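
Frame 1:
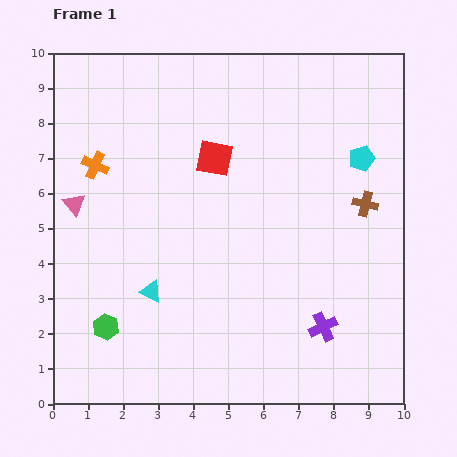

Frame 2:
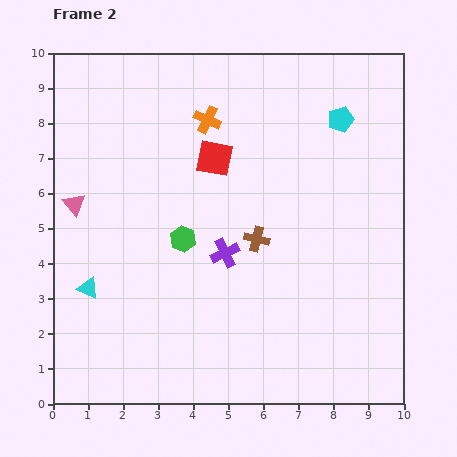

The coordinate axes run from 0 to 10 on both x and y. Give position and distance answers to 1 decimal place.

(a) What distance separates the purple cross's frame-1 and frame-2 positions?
3.5

The purple cross moved from (7.7, 2.2) to (4.9, 4.3), a distance of √(2.8² + 2.1²) ≈ 3.5.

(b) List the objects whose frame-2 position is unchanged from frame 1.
the pink triangle, the red square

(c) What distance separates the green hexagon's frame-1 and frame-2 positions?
3.3

The green hexagon moved from (1.5, 2.2) to (3.7, 4.7), a distance of √(2.2² + 2.5²) ≈ 3.3.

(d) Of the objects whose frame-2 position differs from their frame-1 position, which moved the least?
the cyan pentagon

(moved 1.3)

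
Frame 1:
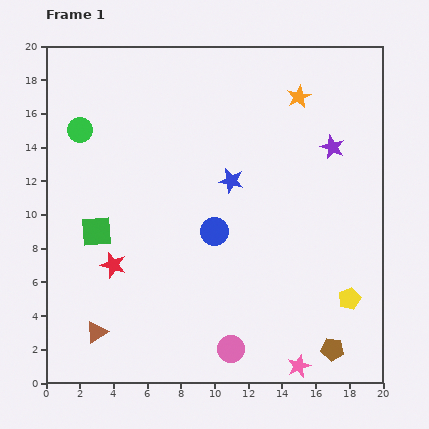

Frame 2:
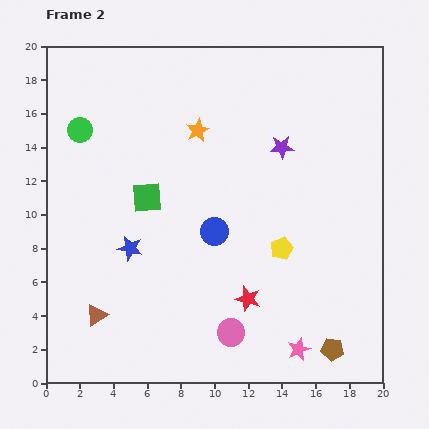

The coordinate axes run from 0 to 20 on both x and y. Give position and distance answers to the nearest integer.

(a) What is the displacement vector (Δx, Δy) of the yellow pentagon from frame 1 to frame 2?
(-4, 3)

The yellow pentagon was at (18, 5) in frame 1 and (14, 8) in frame 2.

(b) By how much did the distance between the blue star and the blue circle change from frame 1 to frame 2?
+2

Distance in frame 1: 3. Distance in frame 2: 5.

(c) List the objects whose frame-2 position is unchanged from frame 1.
the green circle, the blue circle, the brown pentagon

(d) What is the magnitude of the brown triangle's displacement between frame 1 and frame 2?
1

The brown triangle moved from (3, 3) to (3, 4), a distance of √(0² + 1²) ≈ 1.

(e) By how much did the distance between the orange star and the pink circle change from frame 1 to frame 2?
-4

Distance in frame 1: 16. Distance in frame 2: 12.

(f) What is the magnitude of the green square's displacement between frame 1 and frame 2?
4

The green square moved from (3, 9) to (6, 11), a distance of √(3² + 2²) ≈ 4.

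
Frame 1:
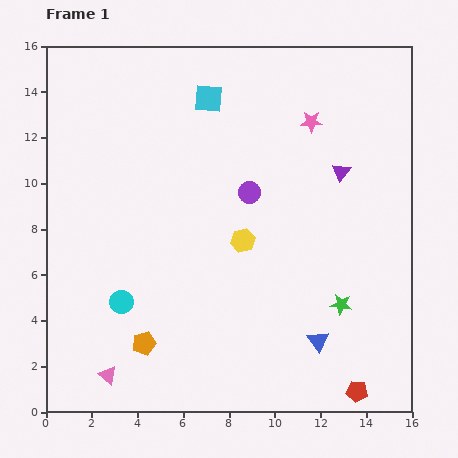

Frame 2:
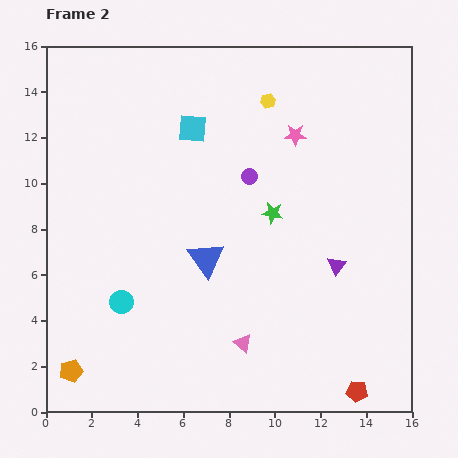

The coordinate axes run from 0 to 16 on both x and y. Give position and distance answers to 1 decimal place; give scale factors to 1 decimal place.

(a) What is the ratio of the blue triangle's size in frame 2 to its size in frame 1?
1.7×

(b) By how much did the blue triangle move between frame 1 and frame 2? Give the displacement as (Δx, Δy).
(-4.9, 3.6)

The blue triangle was at (11.9, 3.1) in frame 1 and (7.0, 6.7) in frame 2.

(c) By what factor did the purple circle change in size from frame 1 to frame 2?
0.7×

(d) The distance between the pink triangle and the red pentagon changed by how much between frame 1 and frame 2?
-5.5

Distance in frame 1: 10.9. Distance in frame 2: 5.4.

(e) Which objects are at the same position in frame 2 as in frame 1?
the cyan circle, the red pentagon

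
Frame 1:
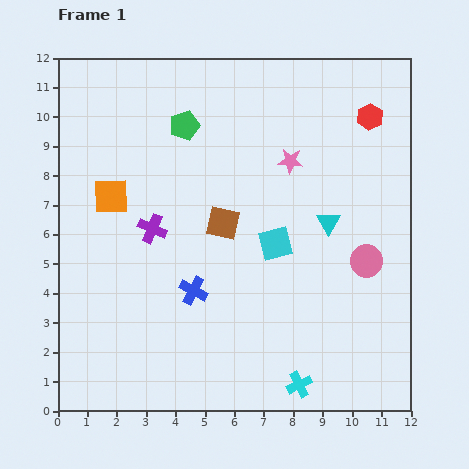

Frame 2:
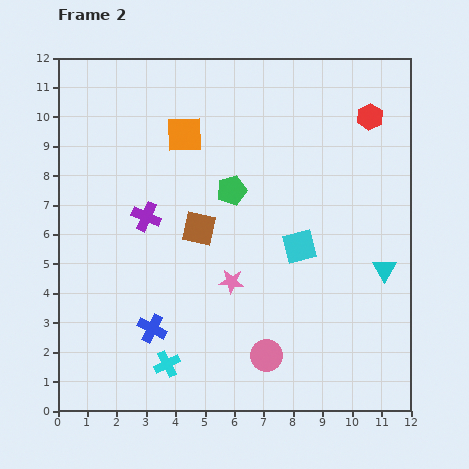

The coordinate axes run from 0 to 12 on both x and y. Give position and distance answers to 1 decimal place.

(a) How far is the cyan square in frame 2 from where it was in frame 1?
0.8

The cyan square moved from (7.4, 5.7) to (8.2, 5.6), a distance of √(0.8² + 0.1²) ≈ 0.8.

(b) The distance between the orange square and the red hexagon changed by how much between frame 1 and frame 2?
-2.9

Distance in frame 1: 9.2. Distance in frame 2: 6.3.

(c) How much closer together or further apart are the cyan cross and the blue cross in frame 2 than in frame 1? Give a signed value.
-3.5

Distance in frame 1: 4.8. Distance in frame 2: 1.3.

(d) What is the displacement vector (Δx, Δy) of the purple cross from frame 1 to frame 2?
(-0.2, 0.4)

The purple cross was at (3.2, 6.2) in frame 1 and (3.0, 6.6) in frame 2.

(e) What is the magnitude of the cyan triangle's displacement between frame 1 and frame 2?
2.5

The cyan triangle moved from (9.2, 6.4) to (11.1, 4.8), a distance of √(1.9² + 1.6²) ≈ 2.5.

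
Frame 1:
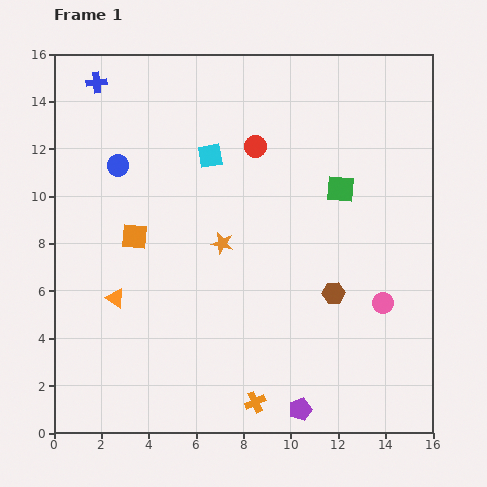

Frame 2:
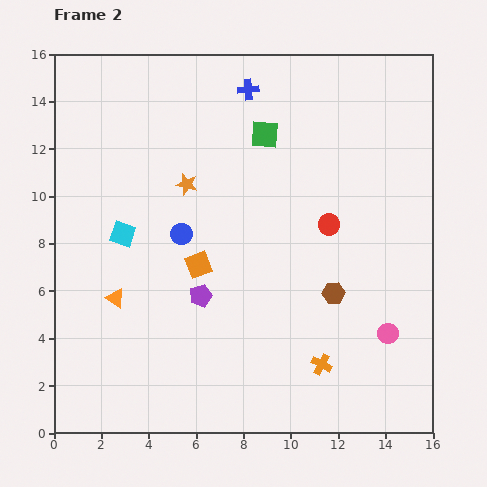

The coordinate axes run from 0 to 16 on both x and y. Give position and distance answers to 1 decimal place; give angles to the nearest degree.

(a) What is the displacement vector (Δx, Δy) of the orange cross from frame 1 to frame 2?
(2.8, 1.6)

The orange cross was at (8.5, 1.3) in frame 1 and (11.3, 2.9) in frame 2.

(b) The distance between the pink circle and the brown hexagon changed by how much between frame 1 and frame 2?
+0.8

Distance in frame 1: 2.1. Distance in frame 2: 2.9.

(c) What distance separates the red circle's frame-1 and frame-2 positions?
4.5

The red circle moved from (8.5, 12.1) to (11.6, 8.8), a distance of √(3.1² + 3.3²) ≈ 4.5.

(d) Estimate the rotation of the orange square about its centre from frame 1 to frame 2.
26° counter-clockwise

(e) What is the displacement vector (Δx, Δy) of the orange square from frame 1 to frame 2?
(2.7, -1.2)

The orange square was at (3.4, 8.3) in frame 1 and (6.1, 7.1) in frame 2.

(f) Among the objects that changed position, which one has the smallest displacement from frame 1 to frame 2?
the pink circle

(moved 1.3)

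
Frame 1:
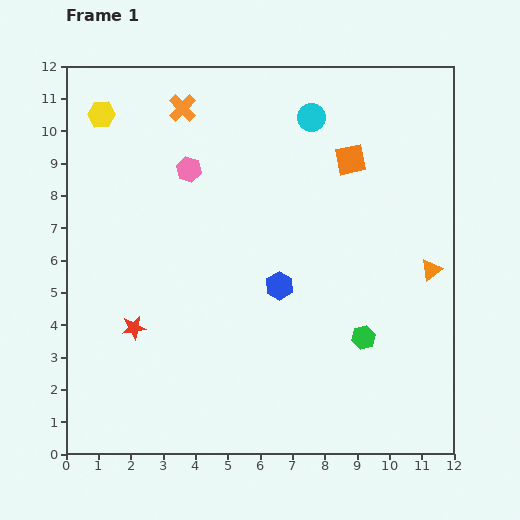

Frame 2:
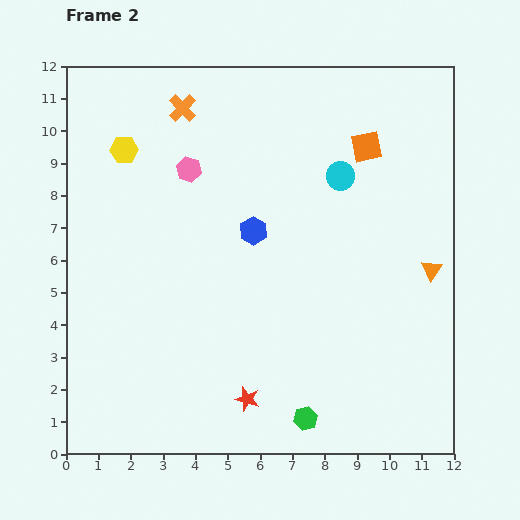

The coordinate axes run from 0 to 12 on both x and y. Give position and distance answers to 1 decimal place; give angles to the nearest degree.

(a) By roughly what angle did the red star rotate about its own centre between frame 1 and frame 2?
24° clockwise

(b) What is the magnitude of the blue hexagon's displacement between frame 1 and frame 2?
1.9

The blue hexagon moved from (6.6, 5.2) to (5.8, 6.9), a distance of √(0.8² + 1.7²) ≈ 1.9.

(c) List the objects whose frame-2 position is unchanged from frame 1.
the orange triangle, the orange cross, the pink hexagon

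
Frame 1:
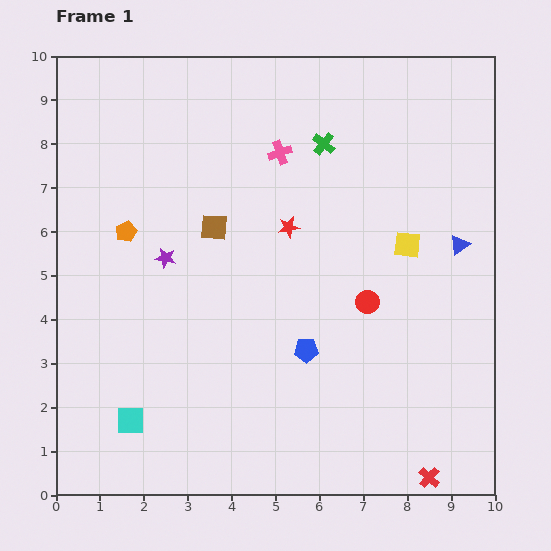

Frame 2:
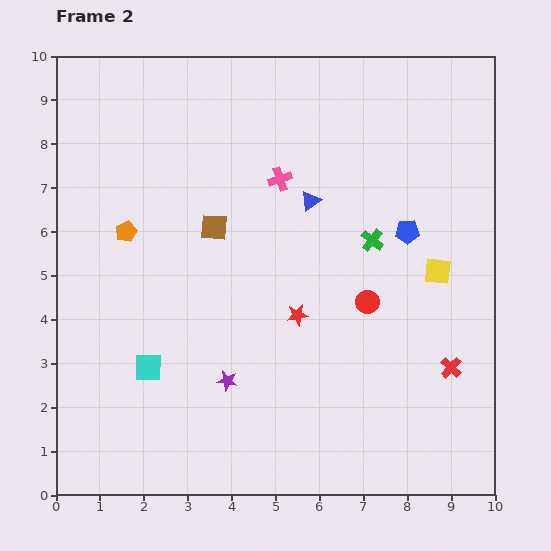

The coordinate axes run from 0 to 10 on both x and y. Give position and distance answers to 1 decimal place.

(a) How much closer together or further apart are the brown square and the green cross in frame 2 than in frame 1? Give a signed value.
+0.5

Distance in frame 1: 3.1. Distance in frame 2: 3.6.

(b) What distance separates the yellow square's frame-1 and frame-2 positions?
0.9

The yellow square moved from (8.0, 5.7) to (8.7, 5.1), a distance of √(0.7² + 0.6²) ≈ 0.9.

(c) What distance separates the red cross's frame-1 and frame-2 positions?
2.5

The red cross moved from (8.5, 0.4) to (9.0, 2.9), a distance of √(0.5² + 2.5²) ≈ 2.5.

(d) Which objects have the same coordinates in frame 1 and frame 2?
the brown square, the orange pentagon, the red circle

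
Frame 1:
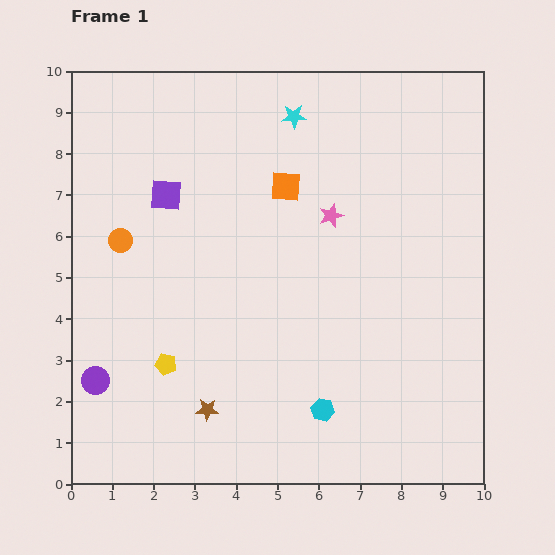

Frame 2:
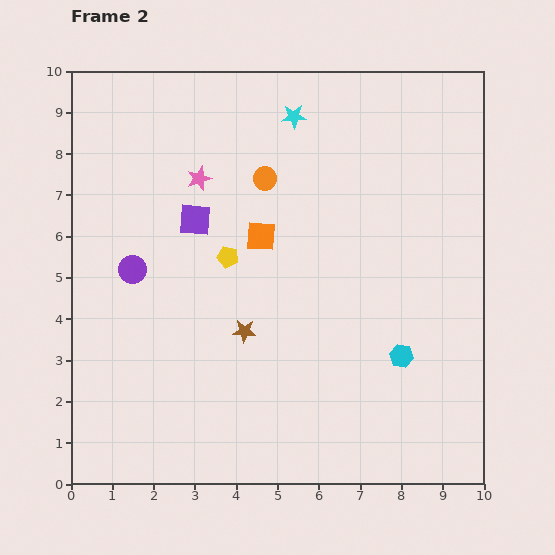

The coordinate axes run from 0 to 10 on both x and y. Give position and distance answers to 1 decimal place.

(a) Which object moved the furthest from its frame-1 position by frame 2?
the orange circle

(moved 3.8; next 3.3)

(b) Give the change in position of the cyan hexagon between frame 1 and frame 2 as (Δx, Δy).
(1.9, 1.3)

The cyan hexagon was at (6.1, 1.8) in frame 1 and (8.0, 3.1) in frame 2.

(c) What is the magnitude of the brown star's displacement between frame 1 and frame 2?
2.1

The brown star moved from (3.3, 1.8) to (4.2, 3.7), a distance of √(0.9² + 1.9²) ≈ 2.1.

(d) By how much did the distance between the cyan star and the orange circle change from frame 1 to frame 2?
-3.5

Distance in frame 1: 5.2. Distance in frame 2: 1.7.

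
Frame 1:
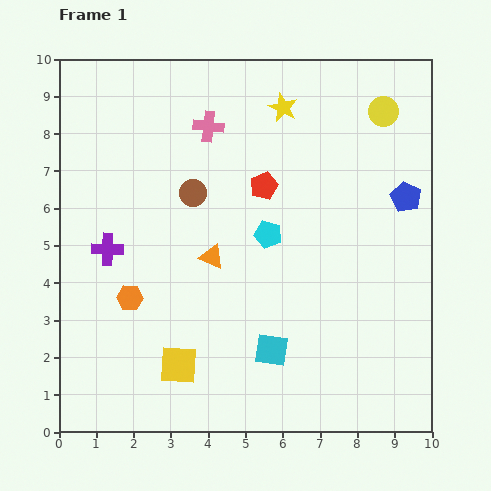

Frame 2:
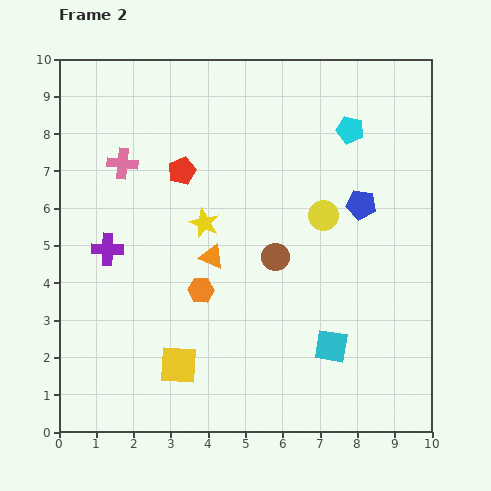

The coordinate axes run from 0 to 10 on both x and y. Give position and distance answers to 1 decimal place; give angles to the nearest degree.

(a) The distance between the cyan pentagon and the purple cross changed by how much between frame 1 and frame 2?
+2.9

Distance in frame 1: 4.3. Distance in frame 2: 7.2.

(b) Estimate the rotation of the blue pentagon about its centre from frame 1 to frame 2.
17° counter-clockwise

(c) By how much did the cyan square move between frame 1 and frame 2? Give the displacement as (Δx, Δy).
(1.6, 0.1)

The cyan square was at (5.7, 2.2) in frame 1 and (7.3, 2.3) in frame 2.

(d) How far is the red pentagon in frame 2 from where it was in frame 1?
2.2

The red pentagon moved from (5.5, 6.6) to (3.3, 7.0), a distance of √(2.2² + 0.4²) ≈ 2.2.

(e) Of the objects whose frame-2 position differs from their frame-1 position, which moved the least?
the blue pentagon

(moved 1.2)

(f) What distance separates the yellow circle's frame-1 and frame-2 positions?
3.2

The yellow circle moved from (8.7, 8.6) to (7.1, 5.8), a distance of √(1.6² + 2.8²) ≈ 3.2.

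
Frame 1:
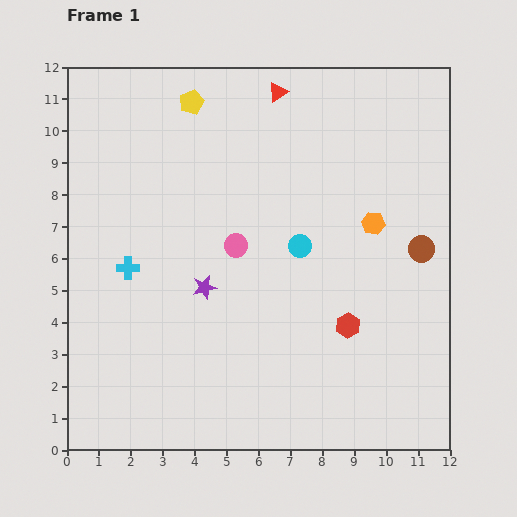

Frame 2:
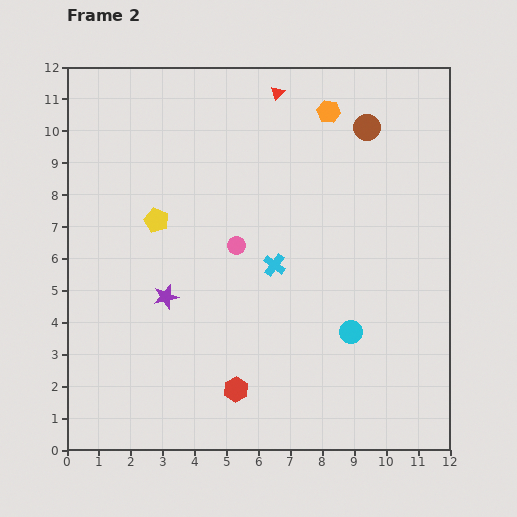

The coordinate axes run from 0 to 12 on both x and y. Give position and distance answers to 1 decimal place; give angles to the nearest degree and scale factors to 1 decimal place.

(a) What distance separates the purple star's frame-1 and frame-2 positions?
1.2

The purple star moved from (4.3, 5.1) to (3.1, 4.8), a distance of √(1.2² + 0.3²) ≈ 1.2.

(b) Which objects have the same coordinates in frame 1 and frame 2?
the red triangle, the pink circle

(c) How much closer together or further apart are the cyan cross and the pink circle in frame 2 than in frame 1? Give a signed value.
-2.2

Distance in frame 1: 3.5. Distance in frame 2: 1.3.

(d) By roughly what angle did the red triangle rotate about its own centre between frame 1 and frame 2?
15° counter-clockwise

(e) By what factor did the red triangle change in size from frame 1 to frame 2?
0.7×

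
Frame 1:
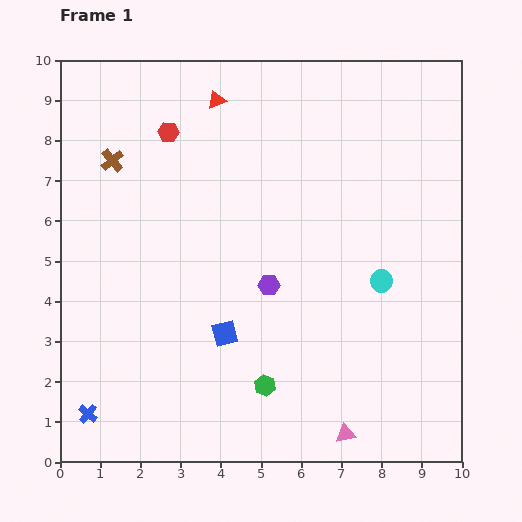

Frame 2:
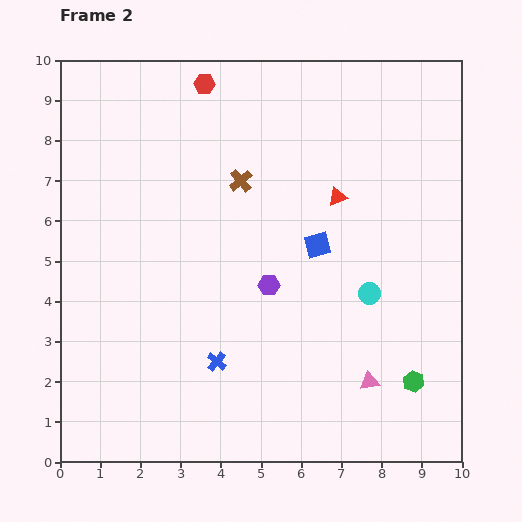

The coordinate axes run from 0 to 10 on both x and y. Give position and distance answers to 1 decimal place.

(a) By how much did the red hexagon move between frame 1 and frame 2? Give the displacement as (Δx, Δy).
(0.9, 1.2)

The red hexagon was at (2.7, 8.2) in frame 1 and (3.6, 9.4) in frame 2.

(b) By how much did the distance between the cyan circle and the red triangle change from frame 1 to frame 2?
-3.6

Distance in frame 1: 6.1. Distance in frame 2: 2.5.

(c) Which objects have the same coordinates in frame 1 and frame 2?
the purple hexagon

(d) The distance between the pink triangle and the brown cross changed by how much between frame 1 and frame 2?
-3.0

Distance in frame 1: 8.9. Distance in frame 2: 5.9.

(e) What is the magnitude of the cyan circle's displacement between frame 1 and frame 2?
0.4

The cyan circle moved from (8.0, 4.5) to (7.7, 4.2), a distance of √(0.3² + 0.3²) ≈ 0.4.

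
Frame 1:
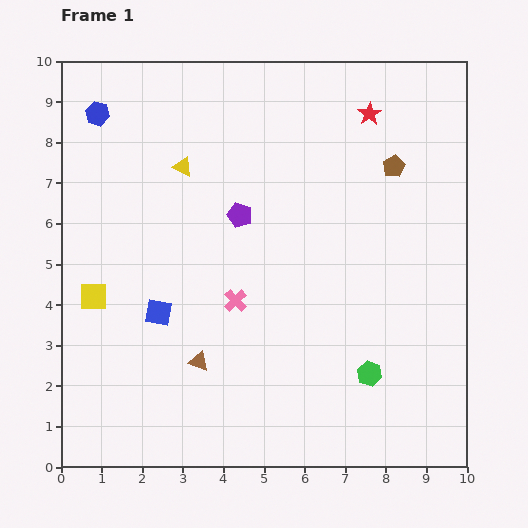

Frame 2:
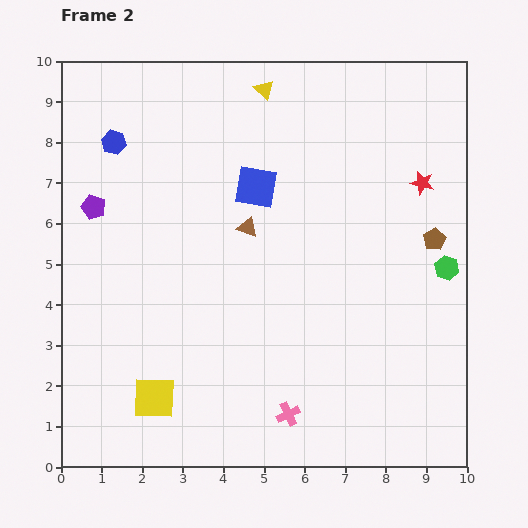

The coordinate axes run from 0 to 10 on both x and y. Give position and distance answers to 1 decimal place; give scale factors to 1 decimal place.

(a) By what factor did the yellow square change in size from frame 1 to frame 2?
1.5×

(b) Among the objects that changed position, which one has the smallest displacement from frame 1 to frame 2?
the blue hexagon

(moved 0.8)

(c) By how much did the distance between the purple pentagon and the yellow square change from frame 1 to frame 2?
+0.8

Distance in frame 1: 4.1. Distance in frame 2: 4.9.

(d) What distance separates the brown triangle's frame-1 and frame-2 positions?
3.5

The brown triangle moved from (3.4, 2.6) to (4.6, 5.9), a distance of √(1.2² + 3.3²) ≈ 3.5.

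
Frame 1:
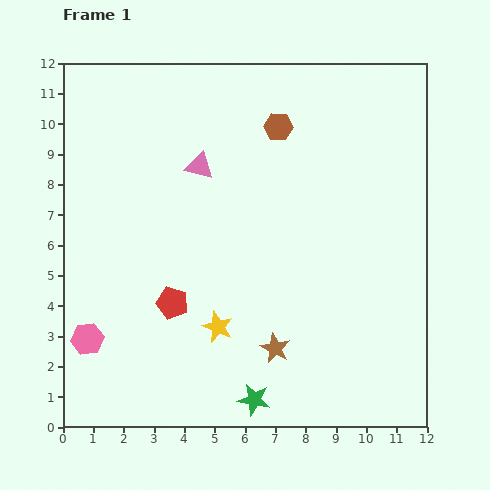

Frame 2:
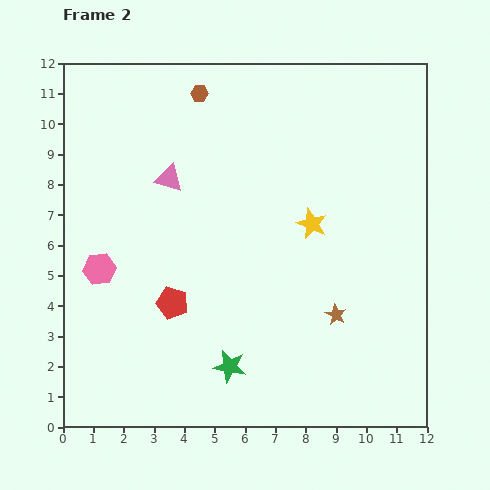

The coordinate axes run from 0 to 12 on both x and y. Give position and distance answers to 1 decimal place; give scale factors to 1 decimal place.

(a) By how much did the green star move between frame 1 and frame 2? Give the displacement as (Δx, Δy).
(-0.8, 1.1)

The green star was at (6.3, 0.9) in frame 1 and (5.5, 2.0) in frame 2.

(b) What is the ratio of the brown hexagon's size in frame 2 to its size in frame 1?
0.6×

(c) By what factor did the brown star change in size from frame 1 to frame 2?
0.7×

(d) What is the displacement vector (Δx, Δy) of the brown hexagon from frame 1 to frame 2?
(-2.6, 1.1)

The brown hexagon was at (7.1, 9.9) in frame 1 and (4.5, 11.0) in frame 2.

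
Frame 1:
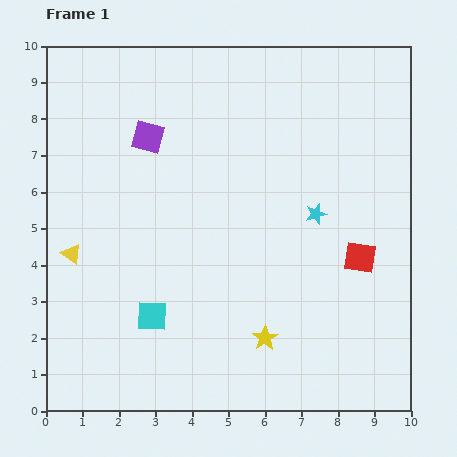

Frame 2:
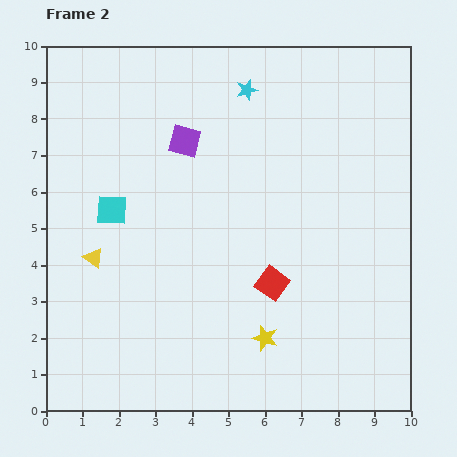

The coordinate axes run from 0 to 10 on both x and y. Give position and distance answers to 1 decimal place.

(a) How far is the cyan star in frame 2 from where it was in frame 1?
3.9

The cyan star moved from (7.4, 5.4) to (5.5, 8.8), a distance of √(1.9² + 3.4²) ≈ 3.9.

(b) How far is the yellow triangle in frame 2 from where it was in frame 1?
0.6

The yellow triangle moved from (0.7, 4.3) to (1.3, 4.2), a distance of √(0.6² + 0.1²) ≈ 0.6.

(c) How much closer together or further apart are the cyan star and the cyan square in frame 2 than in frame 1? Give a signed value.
-0.3

Distance in frame 1: 5.3. Distance in frame 2: 5.0.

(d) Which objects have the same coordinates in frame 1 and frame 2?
the yellow star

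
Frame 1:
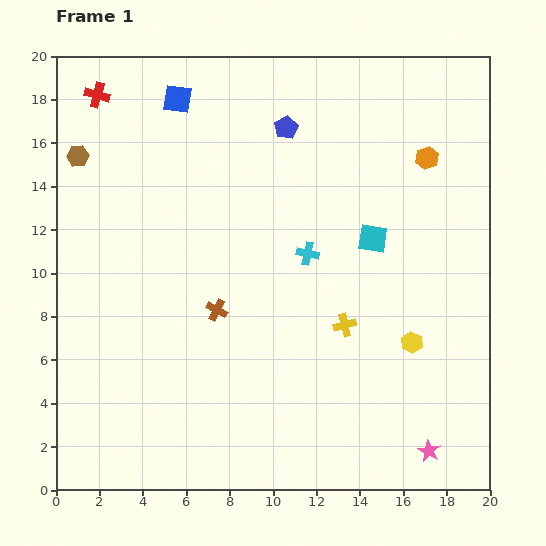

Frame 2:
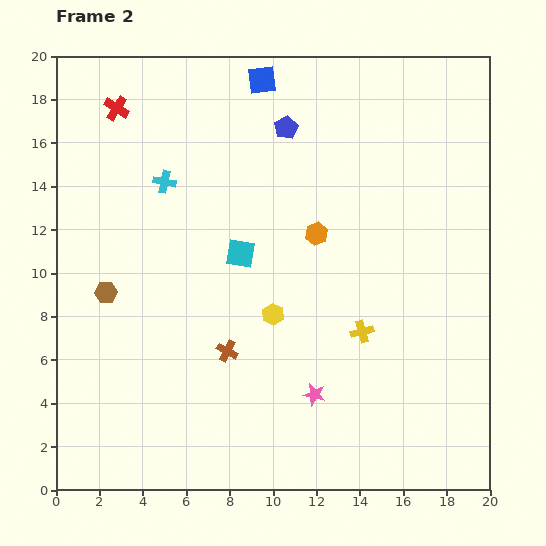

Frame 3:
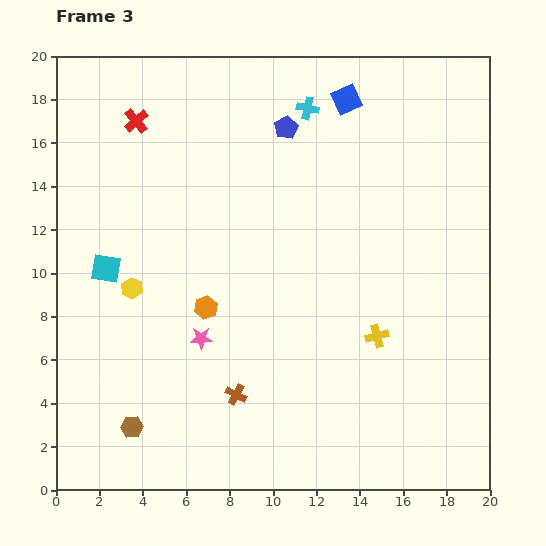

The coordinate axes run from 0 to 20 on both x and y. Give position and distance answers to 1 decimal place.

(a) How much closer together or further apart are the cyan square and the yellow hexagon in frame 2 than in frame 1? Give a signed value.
-1.9

Distance in frame 1: 5.1. Distance in frame 2: 3.2.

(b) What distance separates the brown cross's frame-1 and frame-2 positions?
2.0

The brown cross moved from (7.4, 8.3) to (7.9, 6.4), a distance of √(0.5² + 1.9²) ≈ 2.0.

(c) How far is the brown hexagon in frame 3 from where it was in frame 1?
12.7

The brown hexagon moved from (1.0, 15.4) to (3.5, 2.9), a distance of √(2.5² + 12.5²) ≈ 12.7.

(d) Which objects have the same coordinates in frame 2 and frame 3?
the blue pentagon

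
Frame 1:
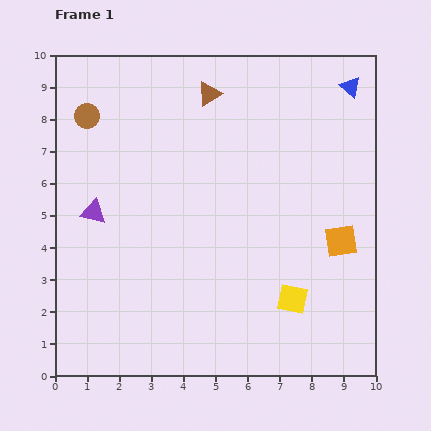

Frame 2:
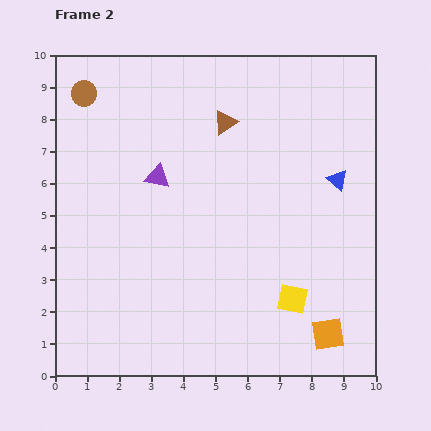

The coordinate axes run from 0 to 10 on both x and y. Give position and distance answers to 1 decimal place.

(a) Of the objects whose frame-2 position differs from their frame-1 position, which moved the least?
the brown circle

(moved 0.7)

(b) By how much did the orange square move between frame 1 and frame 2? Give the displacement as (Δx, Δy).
(-0.4, -2.9)

The orange square was at (8.9, 4.2) in frame 1 and (8.5, 1.3) in frame 2.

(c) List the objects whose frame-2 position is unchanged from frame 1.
the yellow square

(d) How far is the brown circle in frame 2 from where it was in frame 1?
0.7

The brown circle moved from (1.0, 8.1) to (0.9, 8.8), a distance of √(0.1² + 0.7²) ≈ 0.7.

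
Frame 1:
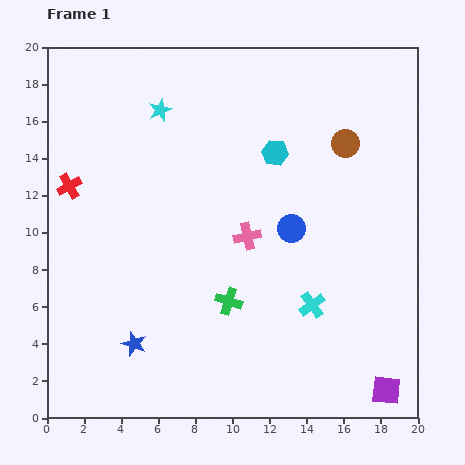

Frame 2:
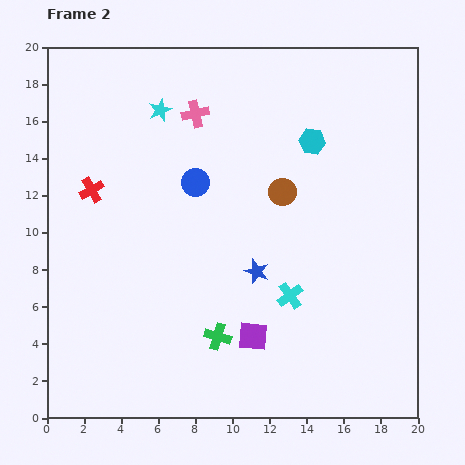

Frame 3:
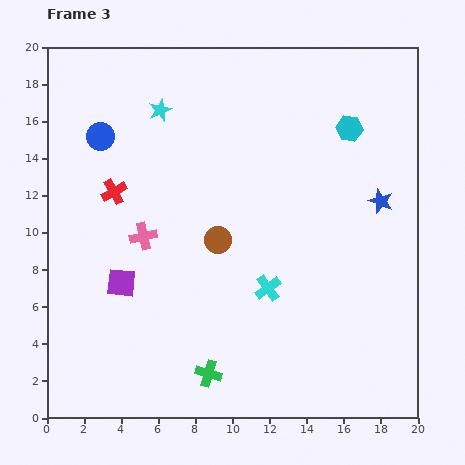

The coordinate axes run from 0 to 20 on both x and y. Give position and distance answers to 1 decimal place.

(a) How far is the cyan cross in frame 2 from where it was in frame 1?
1.3

The cyan cross moved from (14.3, 6.1) to (13.1, 6.6), a distance of √(1.2² + 0.5²) ≈ 1.3.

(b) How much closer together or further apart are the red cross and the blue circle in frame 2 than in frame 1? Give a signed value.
-6.6

Distance in frame 1: 12.2. Distance in frame 2: 5.6.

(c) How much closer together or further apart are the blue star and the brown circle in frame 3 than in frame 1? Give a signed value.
-6.7

Distance in frame 1: 15.7. Distance in frame 3: 9.0.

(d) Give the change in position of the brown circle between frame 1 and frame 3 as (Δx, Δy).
(-6.9, -5.2)

The brown circle was at (16.1, 14.8) in frame 1 and (9.2, 9.6) in frame 3.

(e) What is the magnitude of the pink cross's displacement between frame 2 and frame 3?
7.2

The pink cross moved from (8.0, 16.4) to (5.2, 9.8), a distance of √(2.8² + 6.6²) ≈ 7.2.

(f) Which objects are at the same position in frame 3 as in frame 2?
the cyan star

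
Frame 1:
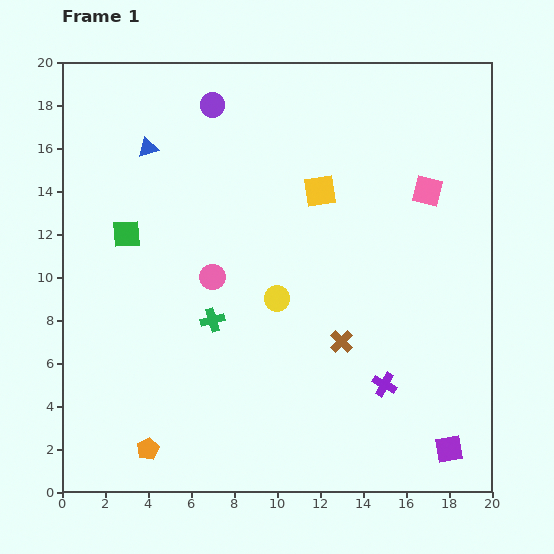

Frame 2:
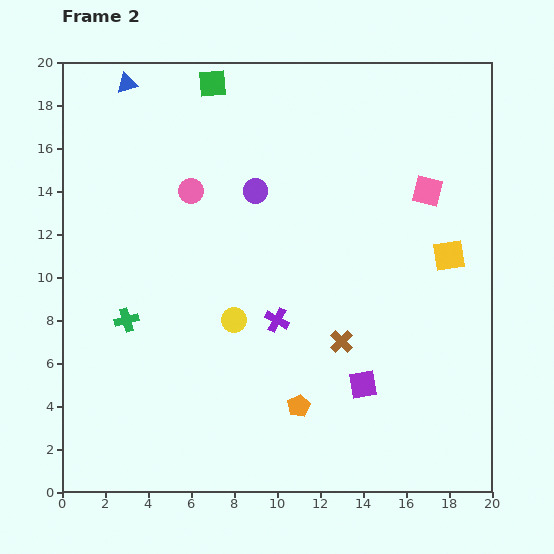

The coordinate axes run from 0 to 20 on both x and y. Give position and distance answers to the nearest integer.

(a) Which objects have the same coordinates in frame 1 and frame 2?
the brown cross, the pink square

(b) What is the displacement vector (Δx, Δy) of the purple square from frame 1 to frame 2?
(-4, 3)

The purple square was at (18, 2) in frame 1 and (14, 5) in frame 2.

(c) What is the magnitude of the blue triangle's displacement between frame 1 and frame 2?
3

The blue triangle moved from (4, 16) to (3, 19), a distance of √(1² + 3²) ≈ 3.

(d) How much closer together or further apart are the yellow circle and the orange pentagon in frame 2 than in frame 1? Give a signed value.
-4

Distance in frame 1: 9. Distance in frame 2: 5.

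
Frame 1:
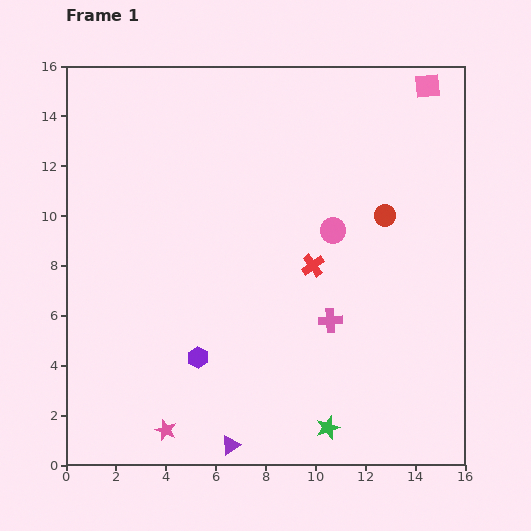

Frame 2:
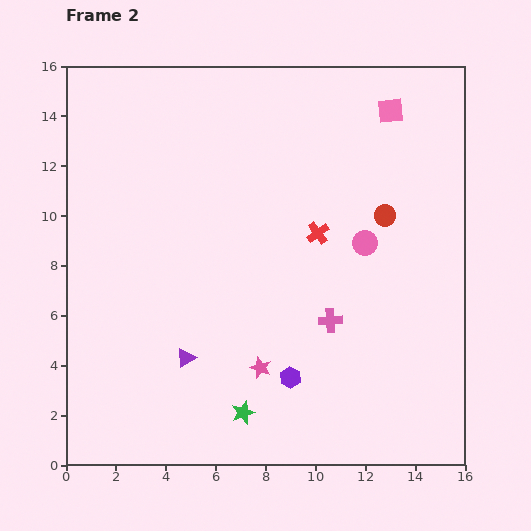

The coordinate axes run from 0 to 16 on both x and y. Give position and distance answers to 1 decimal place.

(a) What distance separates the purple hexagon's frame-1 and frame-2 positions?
3.8

The purple hexagon moved from (5.3, 4.3) to (9.0, 3.5), a distance of √(3.7² + 0.8²) ≈ 3.8.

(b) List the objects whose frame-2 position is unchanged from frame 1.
the pink cross, the red circle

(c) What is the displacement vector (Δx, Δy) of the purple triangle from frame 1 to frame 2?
(-1.8, 3.5)

The purple triangle was at (6.6, 0.8) in frame 1 and (4.8, 4.3) in frame 2.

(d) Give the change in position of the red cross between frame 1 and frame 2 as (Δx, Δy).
(0.2, 1.3)

The red cross was at (9.9, 8.0) in frame 1 and (10.1, 9.3) in frame 2.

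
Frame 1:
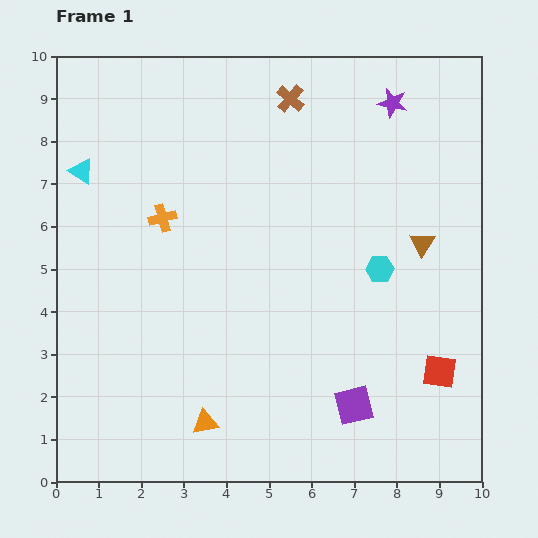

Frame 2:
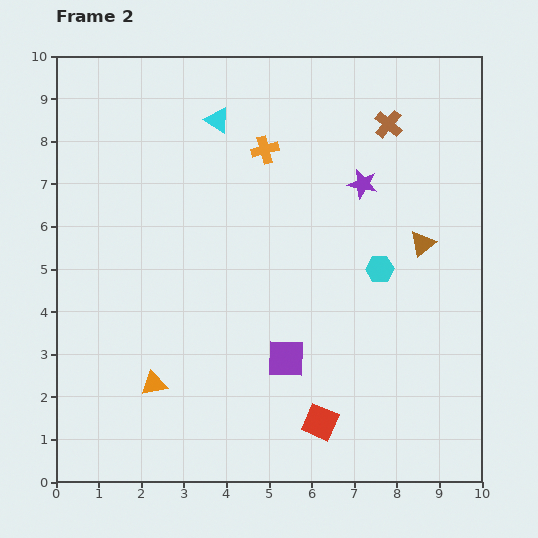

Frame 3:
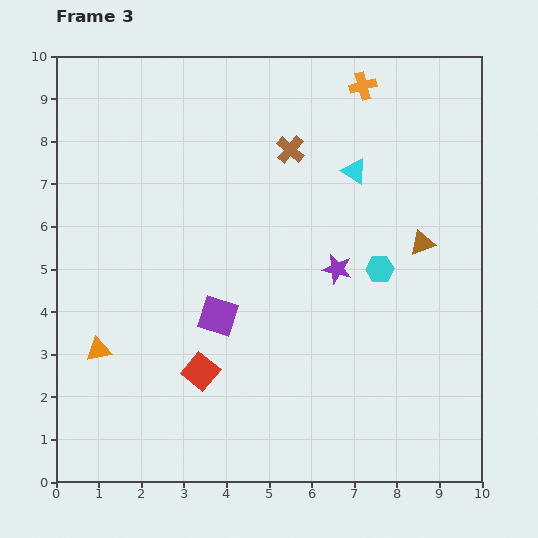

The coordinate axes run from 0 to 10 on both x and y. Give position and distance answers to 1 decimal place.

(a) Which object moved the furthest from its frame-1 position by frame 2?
the cyan triangle

(moved 3.4; next 3.0)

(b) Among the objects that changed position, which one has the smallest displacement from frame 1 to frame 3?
the brown cross

(moved 1.2)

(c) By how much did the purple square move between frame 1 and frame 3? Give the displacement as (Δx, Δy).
(-3.2, 2.1)

The purple square was at (7.0, 1.8) in frame 1 and (3.8, 3.9) in frame 3.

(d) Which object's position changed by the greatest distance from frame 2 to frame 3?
the cyan triangle

(moved 3.4; next 3.0)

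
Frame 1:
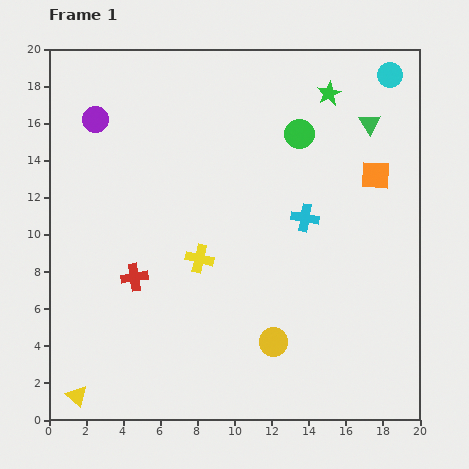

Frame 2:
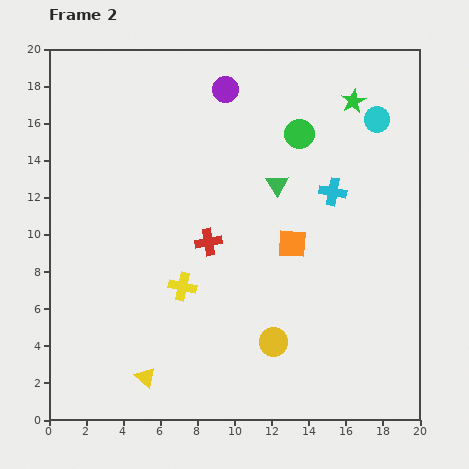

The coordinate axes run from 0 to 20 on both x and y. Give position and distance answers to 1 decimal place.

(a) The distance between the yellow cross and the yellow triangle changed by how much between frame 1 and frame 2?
-4.6

Distance in frame 1: 9.9. Distance in frame 2: 5.3.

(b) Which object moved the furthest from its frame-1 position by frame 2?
the purple circle

(moved 7.2; next 6.0)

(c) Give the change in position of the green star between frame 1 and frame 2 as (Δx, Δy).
(1.3, -0.4)

The green star was at (15.1, 17.6) in frame 1 and (16.4, 17.2) in frame 2.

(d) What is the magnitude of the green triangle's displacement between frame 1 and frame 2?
6.0

The green triangle moved from (17.3, 16.0) to (12.3, 12.7), a distance of √(5.0² + 3.3²) ≈ 6.0.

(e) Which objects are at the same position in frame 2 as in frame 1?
the green circle, the yellow circle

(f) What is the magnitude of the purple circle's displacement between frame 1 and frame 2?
7.2

The purple circle moved from (2.5, 16.2) to (9.5, 17.8), a distance of √(7.0² + 1.6²) ≈ 7.2.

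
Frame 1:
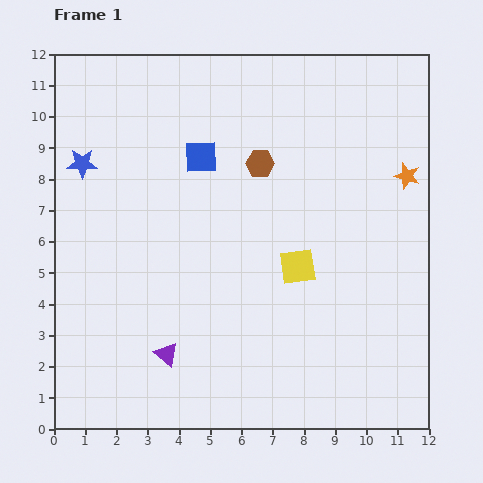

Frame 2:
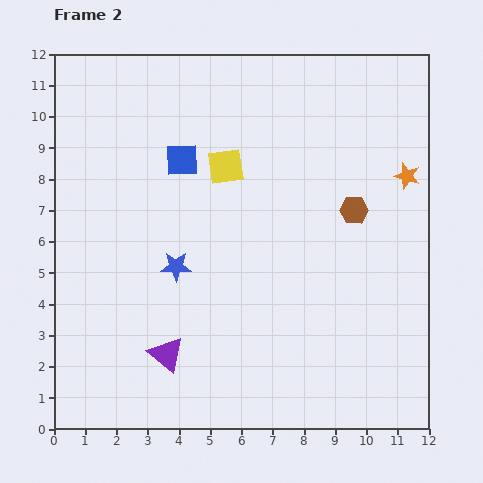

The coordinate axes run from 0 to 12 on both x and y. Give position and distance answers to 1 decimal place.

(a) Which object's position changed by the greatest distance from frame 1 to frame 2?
the blue star

(moved 4.5; next 3.9)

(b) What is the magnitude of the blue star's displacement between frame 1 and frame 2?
4.5

The blue star moved from (0.9, 8.5) to (3.9, 5.2), a distance of √(3.0² + 3.3²) ≈ 4.5.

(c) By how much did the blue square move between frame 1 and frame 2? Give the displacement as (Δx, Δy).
(-0.6, -0.1)

The blue square was at (4.7, 8.7) in frame 1 and (4.1, 8.6) in frame 2.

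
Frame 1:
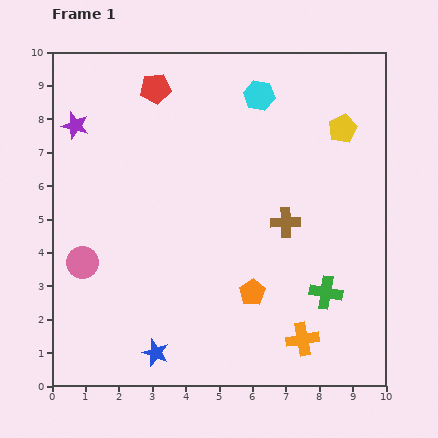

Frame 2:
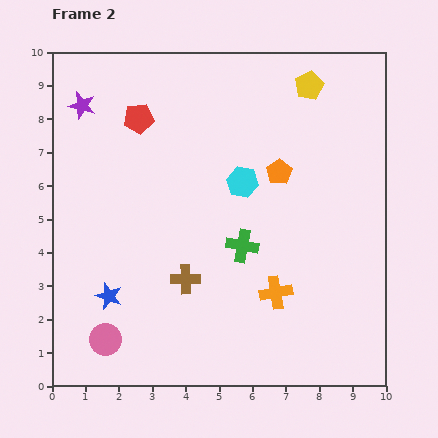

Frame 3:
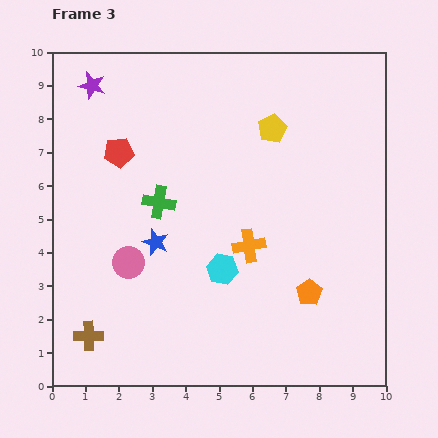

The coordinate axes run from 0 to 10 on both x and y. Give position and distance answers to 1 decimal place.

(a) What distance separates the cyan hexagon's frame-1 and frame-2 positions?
2.6

The cyan hexagon moved from (6.2, 8.7) to (5.7, 6.1), a distance of √(0.5² + 2.6²) ≈ 2.6.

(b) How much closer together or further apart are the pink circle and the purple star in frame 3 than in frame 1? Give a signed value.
+1.3

Distance in frame 1: 4.1. Distance in frame 3: 5.4.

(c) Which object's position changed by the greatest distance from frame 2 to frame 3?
the orange pentagon

(moved 3.7; next 3.4)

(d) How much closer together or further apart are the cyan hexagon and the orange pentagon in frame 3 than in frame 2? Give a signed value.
+1.6

Distance in frame 2: 1.1. Distance in frame 3: 2.7.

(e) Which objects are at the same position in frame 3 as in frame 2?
none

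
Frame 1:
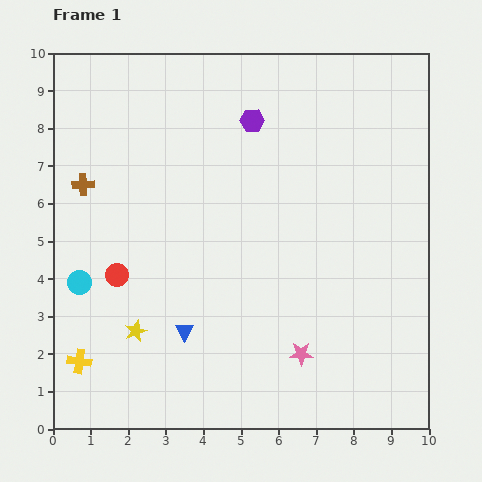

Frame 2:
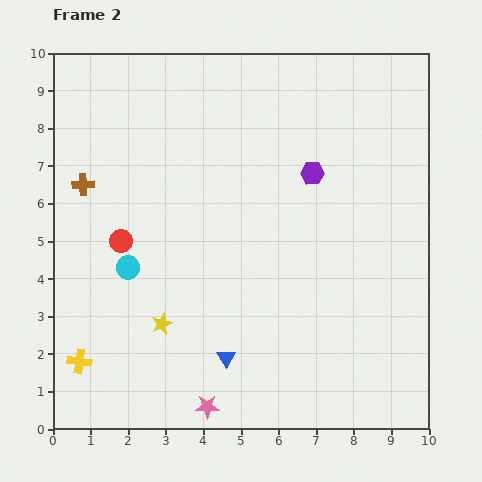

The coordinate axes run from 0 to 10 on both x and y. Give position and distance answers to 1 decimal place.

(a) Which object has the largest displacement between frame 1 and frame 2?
the pink star

(moved 2.9; next 2.1)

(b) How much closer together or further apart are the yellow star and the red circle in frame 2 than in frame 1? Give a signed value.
+0.9

Distance in frame 1: 1.6. Distance in frame 2: 2.5.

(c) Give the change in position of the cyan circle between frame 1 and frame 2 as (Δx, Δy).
(1.3, 0.4)

The cyan circle was at (0.7, 3.9) in frame 1 and (2.0, 4.3) in frame 2.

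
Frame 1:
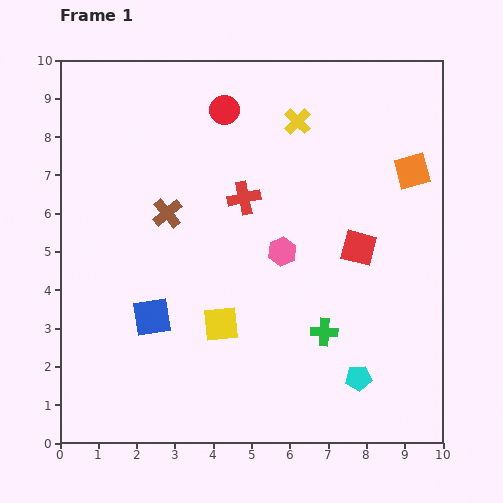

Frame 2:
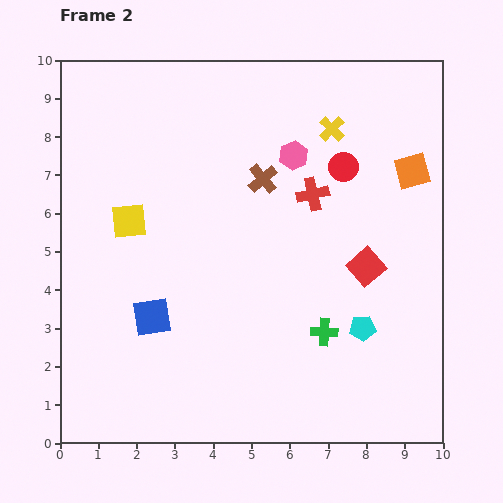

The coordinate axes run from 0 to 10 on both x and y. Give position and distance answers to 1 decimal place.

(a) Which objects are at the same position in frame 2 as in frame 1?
the green cross, the blue square, the orange square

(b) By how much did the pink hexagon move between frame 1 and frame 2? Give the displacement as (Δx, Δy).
(0.3, 2.5)

The pink hexagon was at (5.8, 5.0) in frame 1 and (6.1, 7.5) in frame 2.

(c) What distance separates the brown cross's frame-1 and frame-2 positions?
2.7

The brown cross moved from (2.8, 6.0) to (5.3, 6.9), a distance of √(2.5² + 0.9²) ≈ 2.7.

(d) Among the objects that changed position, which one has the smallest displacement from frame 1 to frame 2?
the red square

(moved 0.5)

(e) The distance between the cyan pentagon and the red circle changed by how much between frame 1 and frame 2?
-3.6

Distance in frame 1: 7.8. Distance in frame 2: 4.2.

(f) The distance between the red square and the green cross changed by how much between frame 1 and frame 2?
-0.4

Distance in frame 1: 2.4. Distance in frame 2: 2.0.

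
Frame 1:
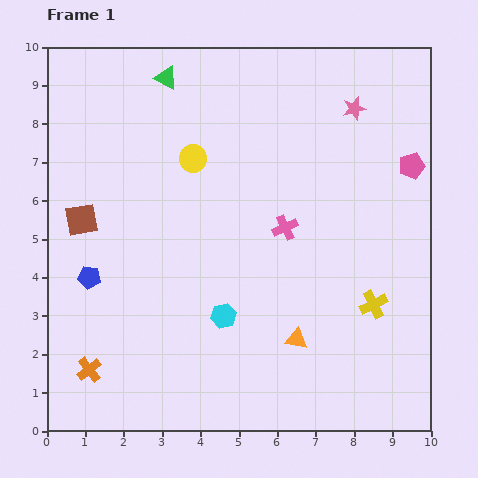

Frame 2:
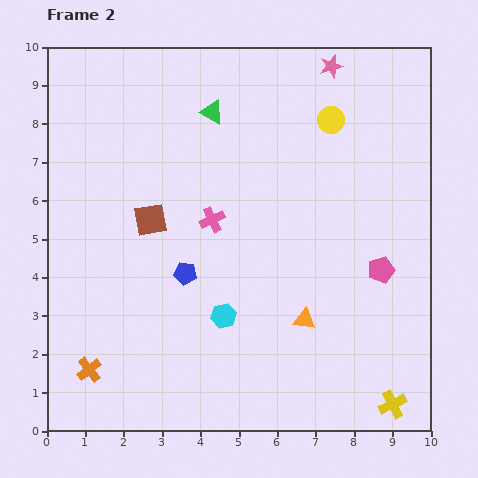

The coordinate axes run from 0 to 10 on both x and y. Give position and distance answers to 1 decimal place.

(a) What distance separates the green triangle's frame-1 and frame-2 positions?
1.5

The green triangle moved from (3.1, 9.2) to (4.3, 8.3), a distance of √(1.2² + 0.9²) ≈ 1.5.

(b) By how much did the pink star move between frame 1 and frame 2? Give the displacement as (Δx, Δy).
(-0.6, 1.1)

The pink star was at (8.0, 8.4) in frame 1 and (7.4, 9.5) in frame 2.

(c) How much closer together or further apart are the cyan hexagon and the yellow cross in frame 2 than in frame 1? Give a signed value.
+1.1

Distance in frame 1: 3.9. Distance in frame 2: 5.0.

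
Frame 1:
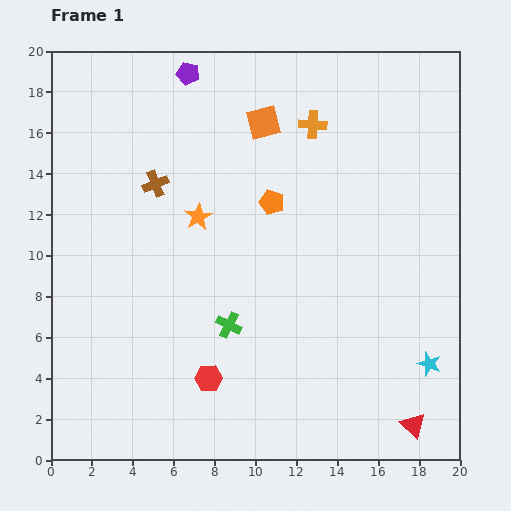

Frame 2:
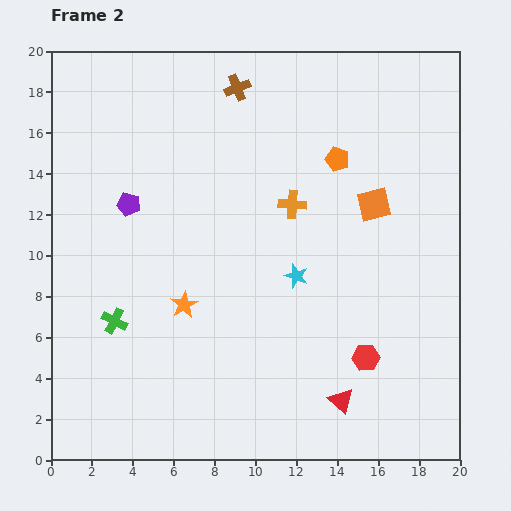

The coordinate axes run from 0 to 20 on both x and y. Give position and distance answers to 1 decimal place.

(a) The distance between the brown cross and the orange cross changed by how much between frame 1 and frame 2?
-1.9

Distance in frame 1: 8.2. Distance in frame 2: 6.3.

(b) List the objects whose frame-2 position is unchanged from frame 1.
none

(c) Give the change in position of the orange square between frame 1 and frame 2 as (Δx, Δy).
(5.4, -4.0)

The orange square was at (10.4, 16.5) in frame 1 and (15.8, 12.5) in frame 2.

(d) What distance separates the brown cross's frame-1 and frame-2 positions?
6.2

The brown cross moved from (5.1, 13.5) to (9.1, 18.2), a distance of √(4.0² + 4.7²) ≈ 6.2.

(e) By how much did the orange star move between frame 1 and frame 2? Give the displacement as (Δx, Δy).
(-0.7, -4.3)

The orange star was at (7.2, 11.9) in frame 1 and (6.5, 7.6) in frame 2.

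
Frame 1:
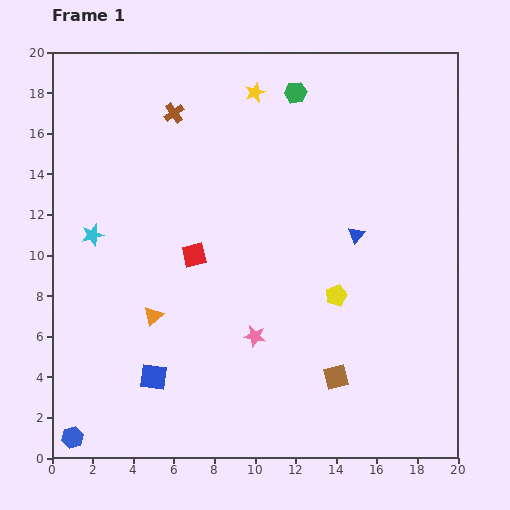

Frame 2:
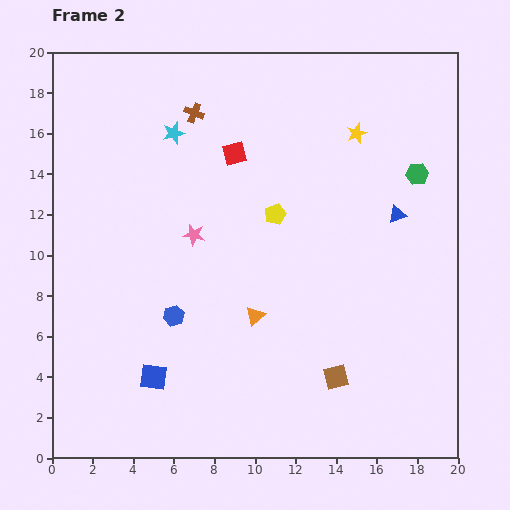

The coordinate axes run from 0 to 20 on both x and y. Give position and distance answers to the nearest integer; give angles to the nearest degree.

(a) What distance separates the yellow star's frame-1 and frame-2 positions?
5

The yellow star moved from (10, 18) to (15, 16), a distance of √(5² + 2²) ≈ 5.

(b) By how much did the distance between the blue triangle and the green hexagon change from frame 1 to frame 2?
-6

Distance in frame 1: 8. Distance in frame 2: 2.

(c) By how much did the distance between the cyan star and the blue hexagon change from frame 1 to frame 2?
-1

Distance in frame 1: 10. Distance in frame 2: 9.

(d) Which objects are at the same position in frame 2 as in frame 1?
the blue square, the brown square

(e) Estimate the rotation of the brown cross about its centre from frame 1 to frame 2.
33° counter-clockwise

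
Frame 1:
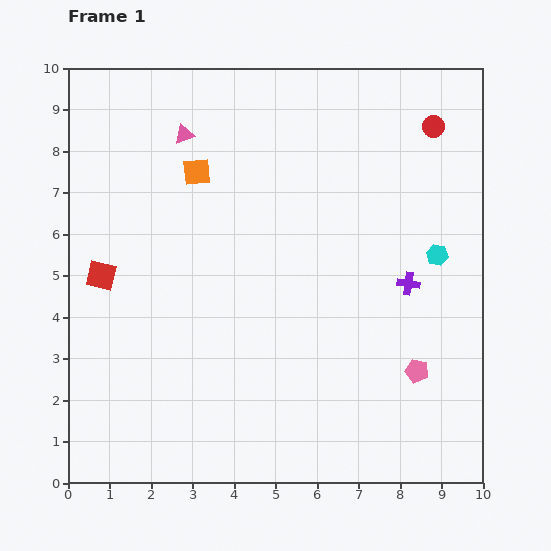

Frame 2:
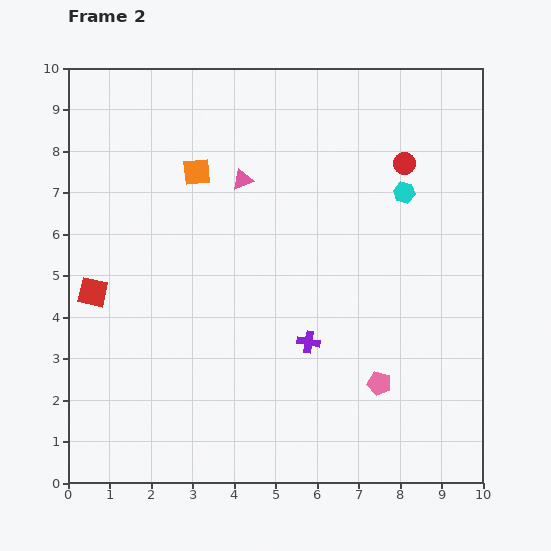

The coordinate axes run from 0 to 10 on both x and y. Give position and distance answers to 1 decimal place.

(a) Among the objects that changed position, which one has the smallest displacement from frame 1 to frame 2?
the red square

(moved 0.4)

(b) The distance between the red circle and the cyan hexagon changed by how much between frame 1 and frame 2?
-2.4

Distance in frame 1: 3.1. Distance in frame 2: 0.7.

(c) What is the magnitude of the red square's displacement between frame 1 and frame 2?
0.4

The red square moved from (0.8, 5.0) to (0.6, 4.6), a distance of √(0.2² + 0.4²) ≈ 0.4.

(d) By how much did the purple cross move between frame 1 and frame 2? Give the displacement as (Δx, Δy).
(-2.4, -1.4)

The purple cross was at (8.2, 4.8) in frame 1 and (5.8, 3.4) in frame 2.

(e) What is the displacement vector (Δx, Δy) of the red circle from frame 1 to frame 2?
(-0.7, -0.9)

The red circle was at (8.8, 8.6) in frame 1 and (8.1, 7.7) in frame 2.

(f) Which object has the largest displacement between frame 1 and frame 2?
the purple cross

(moved 2.8; next 1.8)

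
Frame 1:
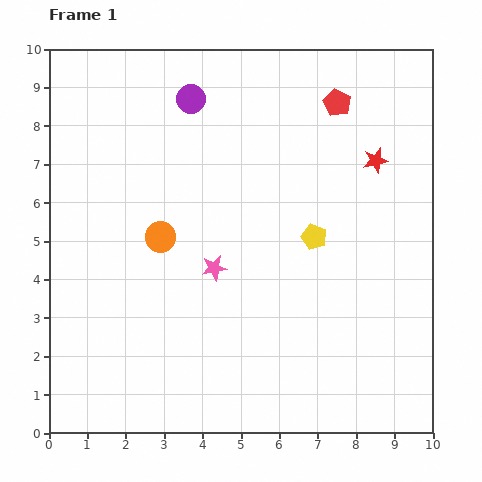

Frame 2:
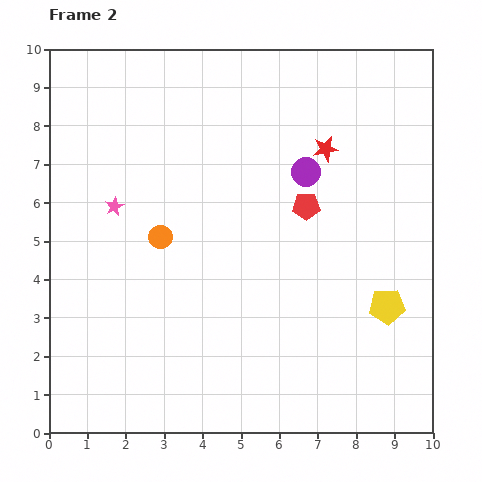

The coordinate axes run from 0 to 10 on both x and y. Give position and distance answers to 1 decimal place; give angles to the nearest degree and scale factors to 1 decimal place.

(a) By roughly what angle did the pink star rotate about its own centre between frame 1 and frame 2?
17° counter-clockwise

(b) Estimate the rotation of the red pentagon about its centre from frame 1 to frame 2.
28° counter-clockwise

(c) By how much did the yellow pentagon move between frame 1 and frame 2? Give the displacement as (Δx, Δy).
(1.9, -1.8)

The yellow pentagon was at (6.9, 5.1) in frame 1 and (8.8, 3.3) in frame 2.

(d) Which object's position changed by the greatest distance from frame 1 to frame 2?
the purple circle

(moved 3.6; next 3.1)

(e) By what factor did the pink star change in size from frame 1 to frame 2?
0.7×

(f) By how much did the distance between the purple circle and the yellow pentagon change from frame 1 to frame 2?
-0.7

Distance in frame 1: 4.8. Distance in frame 2: 4.1.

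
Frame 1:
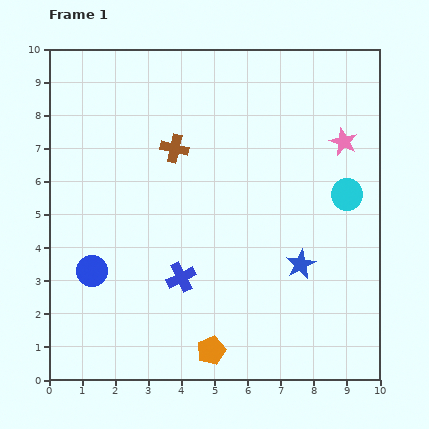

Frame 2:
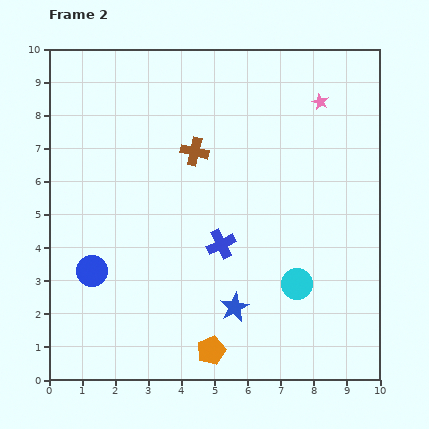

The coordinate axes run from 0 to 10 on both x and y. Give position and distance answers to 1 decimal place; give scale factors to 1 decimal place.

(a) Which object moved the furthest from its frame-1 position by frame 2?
the cyan circle

(moved 3.1; next 2.4)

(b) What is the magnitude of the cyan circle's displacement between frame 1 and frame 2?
3.1

The cyan circle moved from (9.0, 5.6) to (7.5, 2.9), a distance of √(1.5² + 2.7²) ≈ 3.1.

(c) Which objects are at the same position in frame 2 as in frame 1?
the orange pentagon, the blue circle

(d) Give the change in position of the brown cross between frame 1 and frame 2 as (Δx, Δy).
(0.6, -0.1)

The brown cross was at (3.8, 7.0) in frame 1 and (4.4, 6.9) in frame 2.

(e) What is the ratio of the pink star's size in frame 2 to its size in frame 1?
0.6×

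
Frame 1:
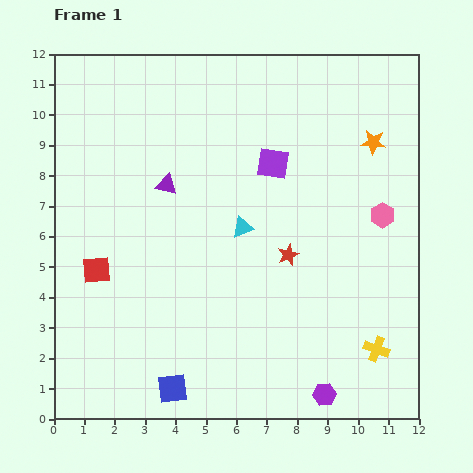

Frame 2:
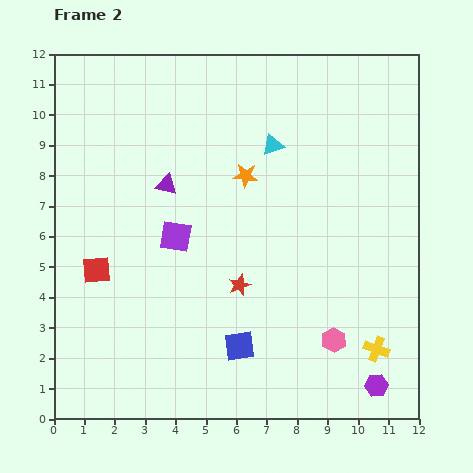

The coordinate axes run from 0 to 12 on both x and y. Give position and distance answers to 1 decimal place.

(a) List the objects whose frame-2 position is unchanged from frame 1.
the yellow cross, the purple triangle, the red square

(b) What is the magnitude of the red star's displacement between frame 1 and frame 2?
1.9

The red star moved from (7.7, 5.4) to (6.1, 4.4), a distance of √(1.6² + 1.0²) ≈ 1.9.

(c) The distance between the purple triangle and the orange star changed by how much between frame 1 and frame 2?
-4.3

Distance in frame 1: 6.9. Distance in frame 2: 2.6.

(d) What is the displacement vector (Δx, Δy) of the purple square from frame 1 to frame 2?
(-3.2, -2.4)

The purple square was at (7.2, 8.4) in frame 1 and (4.0, 6.0) in frame 2.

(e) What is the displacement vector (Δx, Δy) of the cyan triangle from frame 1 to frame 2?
(1.0, 2.7)

The cyan triangle was at (6.2, 6.3) in frame 1 and (7.2, 9.0) in frame 2.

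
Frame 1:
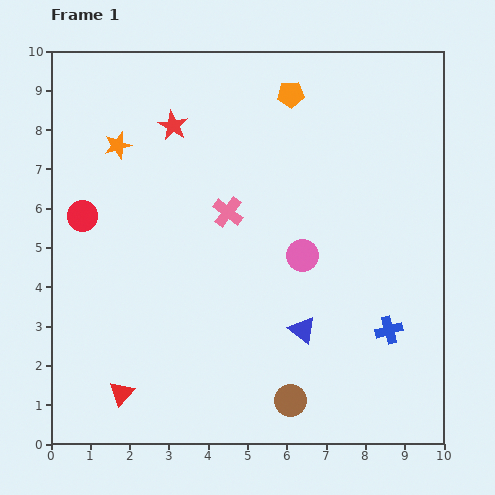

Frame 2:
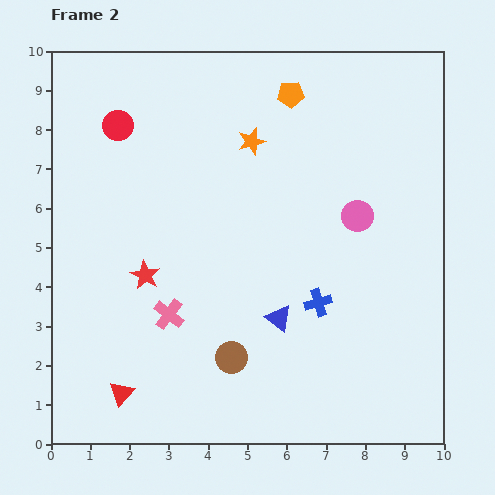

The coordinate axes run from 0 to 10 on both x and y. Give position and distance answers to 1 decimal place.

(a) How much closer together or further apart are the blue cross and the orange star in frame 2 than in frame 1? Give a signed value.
-3.9

Distance in frame 1: 8.3. Distance in frame 2: 4.4.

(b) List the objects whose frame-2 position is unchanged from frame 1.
the orange pentagon, the red triangle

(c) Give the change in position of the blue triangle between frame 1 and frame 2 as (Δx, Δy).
(-0.6, 0.3)

The blue triangle was at (6.4, 2.9) in frame 1 and (5.8, 3.2) in frame 2.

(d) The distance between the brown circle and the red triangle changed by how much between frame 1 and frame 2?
-1.4

Distance in frame 1: 4.3. Distance in frame 2: 2.9.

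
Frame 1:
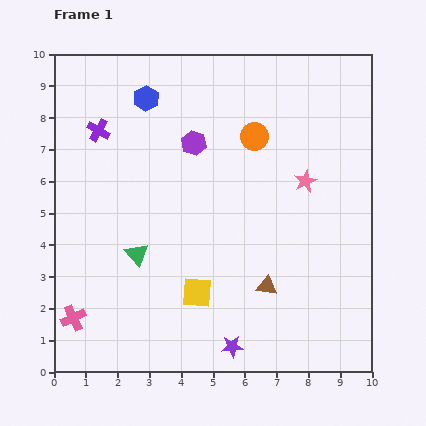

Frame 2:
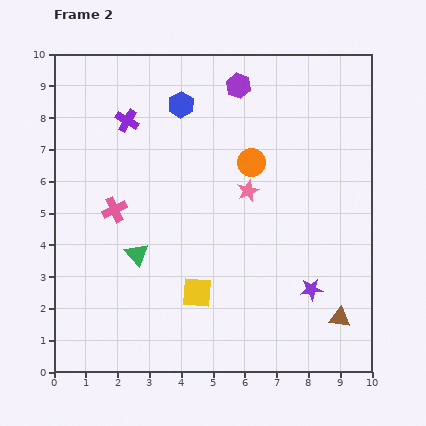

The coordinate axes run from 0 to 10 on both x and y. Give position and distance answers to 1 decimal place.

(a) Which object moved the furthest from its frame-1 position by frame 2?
the pink cross

(moved 3.6; next 3.1)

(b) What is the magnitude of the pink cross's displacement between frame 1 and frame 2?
3.6

The pink cross moved from (0.6, 1.7) to (1.9, 5.1), a distance of √(1.3² + 3.4²) ≈ 3.6.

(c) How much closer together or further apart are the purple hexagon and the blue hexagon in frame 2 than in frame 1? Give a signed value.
-0.2

Distance in frame 1: 2.1. Distance in frame 2: 1.9.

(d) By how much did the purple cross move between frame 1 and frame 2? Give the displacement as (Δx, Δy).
(0.9, 0.3)

The purple cross was at (1.4, 7.6) in frame 1 and (2.3, 7.9) in frame 2.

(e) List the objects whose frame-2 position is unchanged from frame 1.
the yellow square, the green triangle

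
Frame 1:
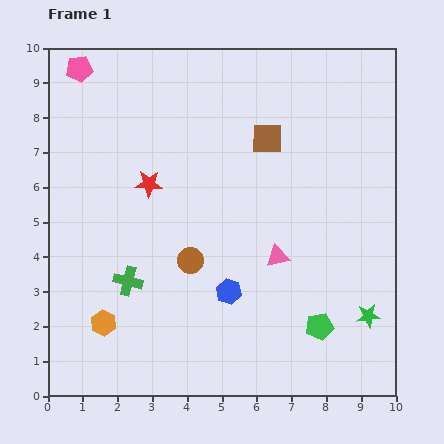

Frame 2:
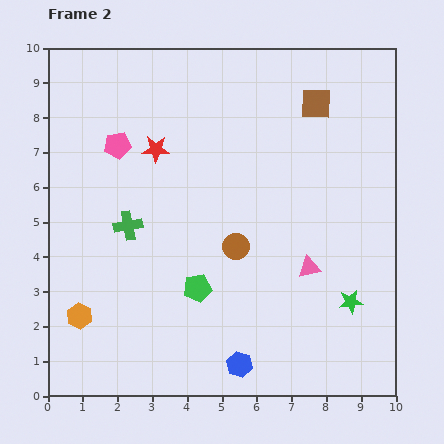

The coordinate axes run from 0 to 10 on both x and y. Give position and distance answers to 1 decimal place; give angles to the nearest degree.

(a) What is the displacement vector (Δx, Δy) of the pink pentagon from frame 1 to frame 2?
(1.1, -2.2)

The pink pentagon was at (0.9, 9.4) in frame 1 and (2.0, 7.2) in frame 2.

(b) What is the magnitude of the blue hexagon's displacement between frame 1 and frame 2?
2.1

The blue hexagon moved from (5.2, 3.0) to (5.5, 0.9), a distance of √(0.3² + 2.1²) ≈ 2.1.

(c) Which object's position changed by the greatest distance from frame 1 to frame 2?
the green pentagon

(moved 3.7; next 2.5)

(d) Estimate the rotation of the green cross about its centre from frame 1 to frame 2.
25° counter-clockwise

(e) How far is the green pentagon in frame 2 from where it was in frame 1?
3.7

The green pentagon moved from (7.8, 2.0) to (4.3, 3.1), a distance of √(3.5² + 1.1²) ≈ 3.7.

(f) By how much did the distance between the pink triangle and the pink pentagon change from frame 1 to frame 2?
-1.4

Distance in frame 1: 7.9. Distance in frame 2: 6.5.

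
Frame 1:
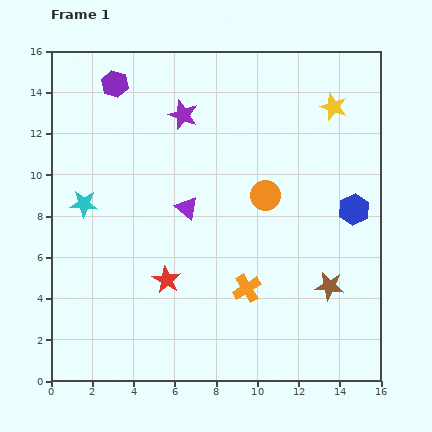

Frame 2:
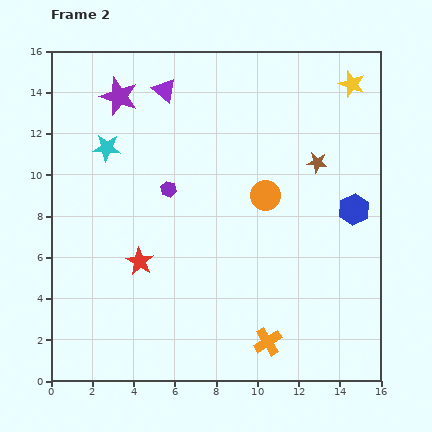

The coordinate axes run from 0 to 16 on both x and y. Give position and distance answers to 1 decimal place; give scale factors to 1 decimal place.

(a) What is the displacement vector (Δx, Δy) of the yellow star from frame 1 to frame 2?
(0.9, 1.1)

The yellow star was at (13.7, 13.3) in frame 1 and (14.6, 14.4) in frame 2.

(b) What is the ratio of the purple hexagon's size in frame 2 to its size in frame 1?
0.6×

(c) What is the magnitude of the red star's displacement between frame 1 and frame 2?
1.6

The red star moved from (5.6, 4.9) to (4.3, 5.8), a distance of √(1.3² + 0.9²) ≈ 1.6.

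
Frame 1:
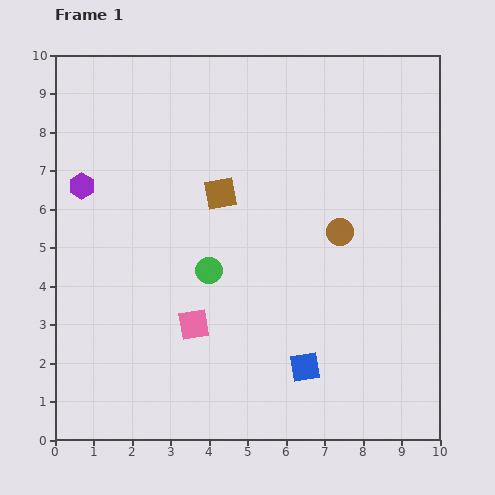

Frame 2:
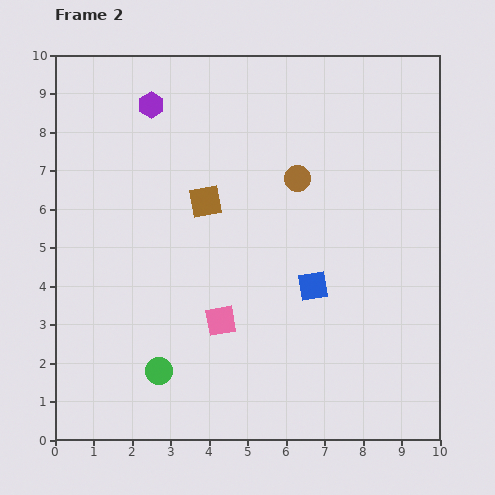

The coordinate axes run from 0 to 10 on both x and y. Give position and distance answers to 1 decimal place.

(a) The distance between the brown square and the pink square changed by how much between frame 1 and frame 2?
-0.4

Distance in frame 1: 3.5. Distance in frame 2: 3.1.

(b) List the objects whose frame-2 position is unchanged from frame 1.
none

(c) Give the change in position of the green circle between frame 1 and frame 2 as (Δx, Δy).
(-1.3, -2.6)

The green circle was at (4.0, 4.4) in frame 1 and (2.7, 1.8) in frame 2.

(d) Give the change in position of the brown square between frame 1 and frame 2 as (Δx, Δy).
(-0.4, -0.2)

The brown square was at (4.3, 6.4) in frame 1 and (3.9, 6.2) in frame 2.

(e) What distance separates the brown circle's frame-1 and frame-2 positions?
1.8

The brown circle moved from (7.4, 5.4) to (6.3, 6.8), a distance of √(1.1² + 1.4²) ≈ 1.8.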